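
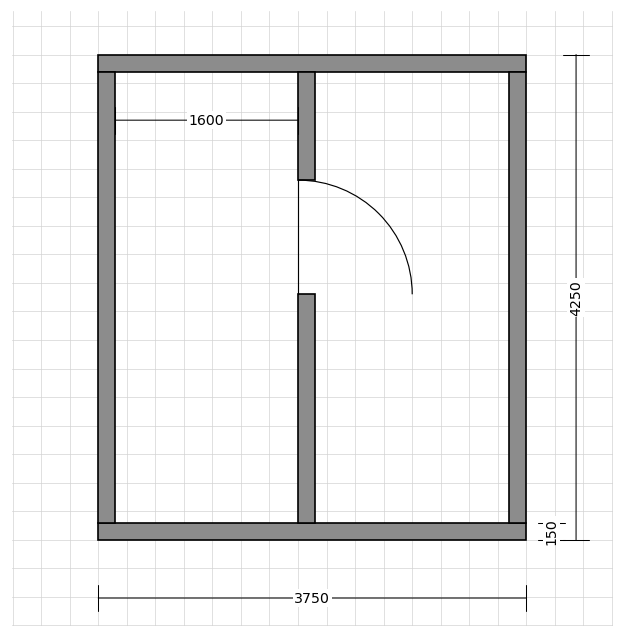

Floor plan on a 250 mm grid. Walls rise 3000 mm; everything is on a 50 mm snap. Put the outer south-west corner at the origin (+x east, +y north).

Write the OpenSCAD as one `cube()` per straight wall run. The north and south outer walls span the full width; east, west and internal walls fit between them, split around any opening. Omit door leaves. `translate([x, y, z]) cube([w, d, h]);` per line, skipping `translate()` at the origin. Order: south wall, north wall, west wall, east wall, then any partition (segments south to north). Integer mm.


cube([3750, 150, 3000]);
translate([0, 4100, 0]) cube([3750, 150, 3000]);
translate([0, 150, 0]) cube([150, 3950, 3000]);
translate([3600, 150, 0]) cube([150, 3950, 3000]);
translate([1750, 150, 0]) cube([150, 2000, 3000]);
translate([1750, 3150, 0]) cube([150, 950, 3000]);


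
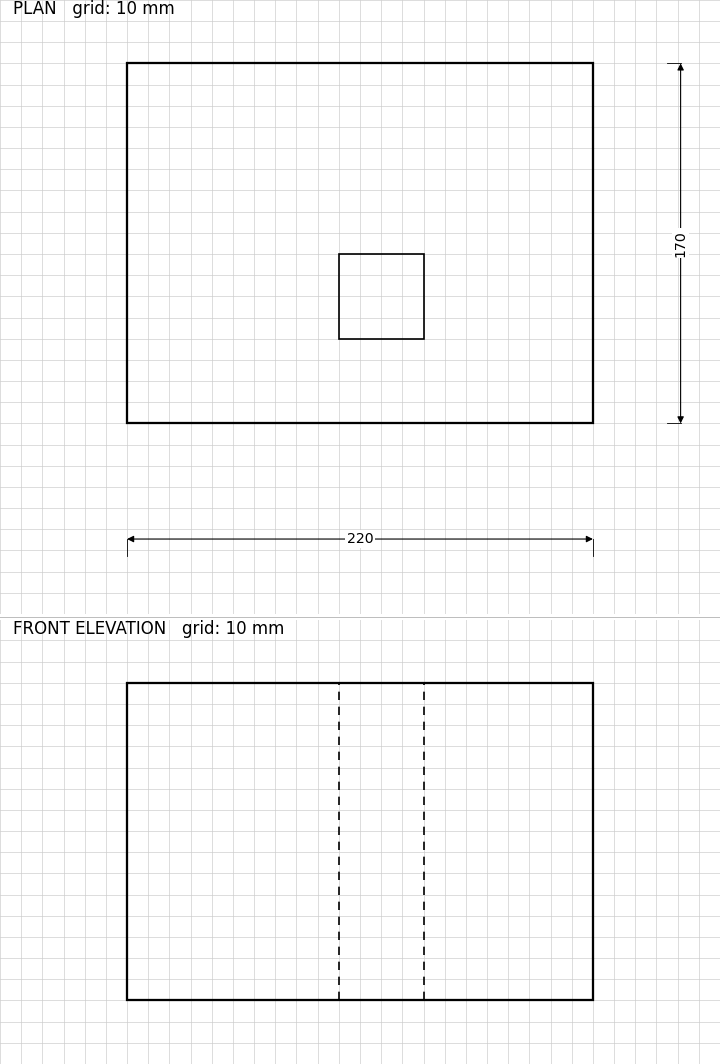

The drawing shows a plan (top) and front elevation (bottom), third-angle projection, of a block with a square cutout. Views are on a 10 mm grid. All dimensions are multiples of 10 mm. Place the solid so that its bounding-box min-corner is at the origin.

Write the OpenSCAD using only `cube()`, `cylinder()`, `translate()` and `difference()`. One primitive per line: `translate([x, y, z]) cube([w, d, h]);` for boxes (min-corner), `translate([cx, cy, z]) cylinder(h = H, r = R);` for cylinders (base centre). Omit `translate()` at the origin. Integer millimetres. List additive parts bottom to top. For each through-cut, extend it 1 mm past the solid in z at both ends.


difference() {
  cube([220, 170, 150]);
  translate([100, 40, -1]) cube([40, 40, 152]);
}


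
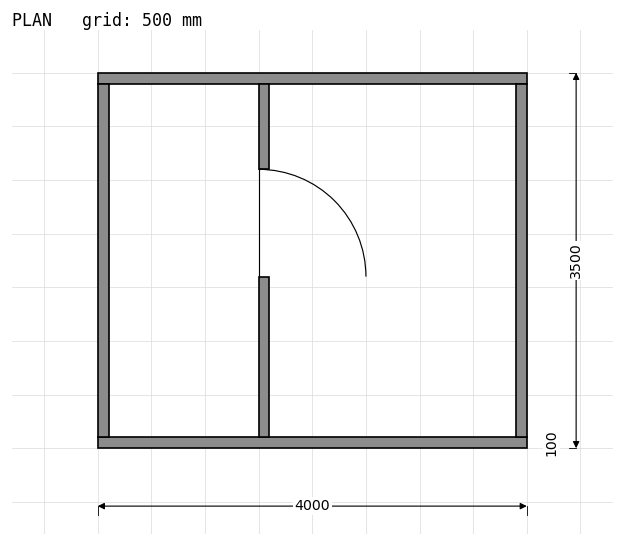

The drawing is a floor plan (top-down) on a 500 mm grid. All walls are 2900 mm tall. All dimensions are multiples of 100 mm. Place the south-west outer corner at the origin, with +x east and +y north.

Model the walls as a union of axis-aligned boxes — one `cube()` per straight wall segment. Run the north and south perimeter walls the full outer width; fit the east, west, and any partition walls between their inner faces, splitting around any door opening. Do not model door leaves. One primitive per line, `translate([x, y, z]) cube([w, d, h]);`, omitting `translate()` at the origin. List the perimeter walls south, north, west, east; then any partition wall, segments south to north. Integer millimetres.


cube([4000, 100, 2900]);
translate([0, 3400, 0]) cube([4000, 100, 2900]);
translate([0, 100, 0]) cube([100, 3300, 2900]);
translate([3900, 100, 0]) cube([100, 3300, 2900]);
translate([1500, 100, 0]) cube([100, 1500, 2900]);
translate([1500, 2600, 0]) cube([100, 800, 2900]);


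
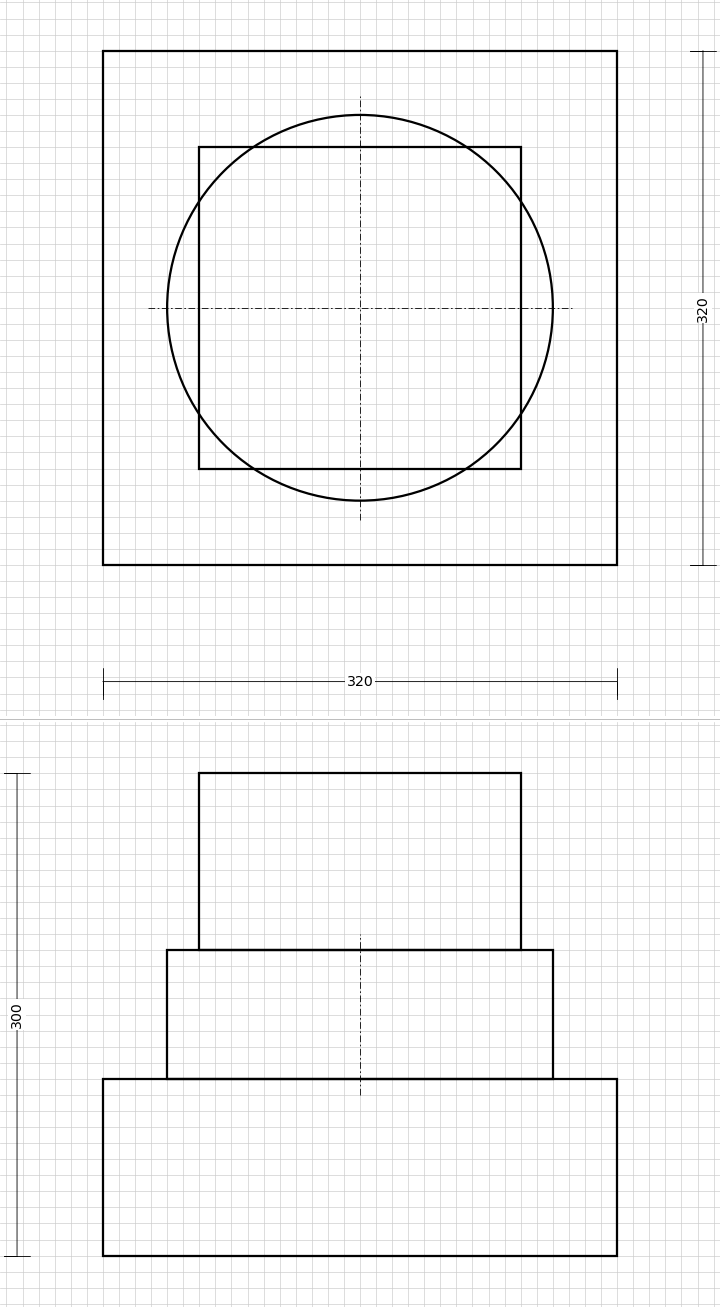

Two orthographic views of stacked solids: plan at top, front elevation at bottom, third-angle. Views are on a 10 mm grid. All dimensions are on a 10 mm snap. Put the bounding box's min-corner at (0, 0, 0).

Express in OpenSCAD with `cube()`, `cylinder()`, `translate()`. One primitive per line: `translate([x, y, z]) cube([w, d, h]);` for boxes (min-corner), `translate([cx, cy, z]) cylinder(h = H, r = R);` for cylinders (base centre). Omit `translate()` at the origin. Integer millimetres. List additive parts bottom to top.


cube([320, 320, 110]);
translate([160, 160, 110]) cylinder(h = 80, r = 120);
translate([60, 60, 190]) cube([200, 200, 110]);


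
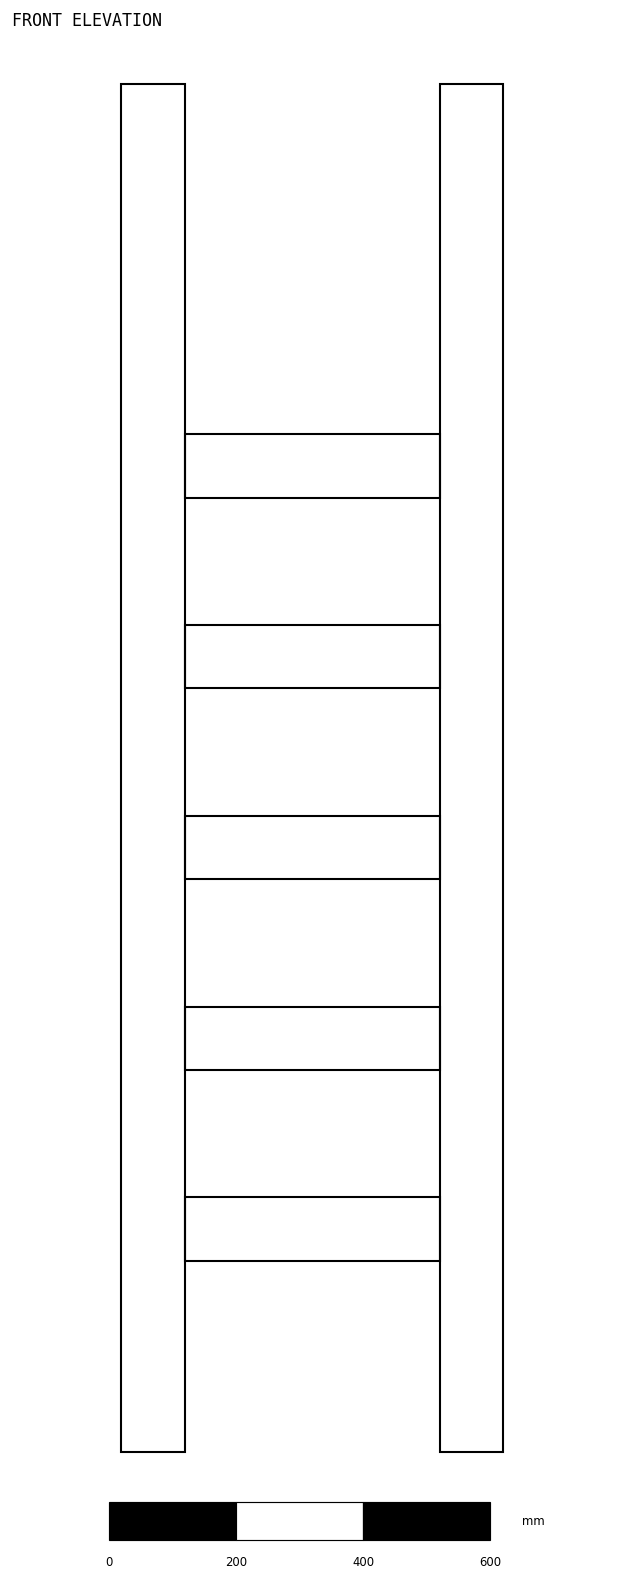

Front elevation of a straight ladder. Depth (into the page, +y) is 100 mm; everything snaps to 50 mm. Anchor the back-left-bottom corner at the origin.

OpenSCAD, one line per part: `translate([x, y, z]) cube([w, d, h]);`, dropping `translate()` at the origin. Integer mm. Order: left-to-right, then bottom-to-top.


cube([100, 100, 2150]);
translate([100, 0, 300]) cube([400, 100, 100]);
translate([100, 0, 600]) cube([400, 100, 100]);
translate([100, 0, 900]) cube([400, 100, 100]);
translate([100, 0, 1200]) cube([400, 100, 100]);
translate([100, 0, 1500]) cube([400, 100, 100]);
translate([500, 0, 0]) cube([100, 100, 2150]);


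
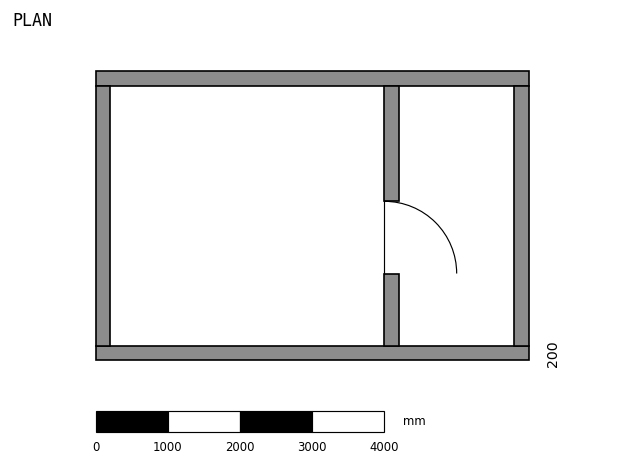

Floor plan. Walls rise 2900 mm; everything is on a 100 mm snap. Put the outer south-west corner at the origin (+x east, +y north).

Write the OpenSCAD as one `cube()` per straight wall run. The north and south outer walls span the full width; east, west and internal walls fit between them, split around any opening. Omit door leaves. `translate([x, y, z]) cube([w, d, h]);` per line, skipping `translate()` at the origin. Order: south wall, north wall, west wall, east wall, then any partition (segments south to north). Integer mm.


cube([6000, 200, 2900]);
translate([0, 3800, 0]) cube([6000, 200, 2900]);
translate([0, 200, 0]) cube([200, 3600, 2900]);
translate([5800, 200, 0]) cube([200, 3600, 2900]);
translate([4000, 200, 0]) cube([200, 1000, 2900]);
translate([4000, 2200, 0]) cube([200, 1600, 2900]);


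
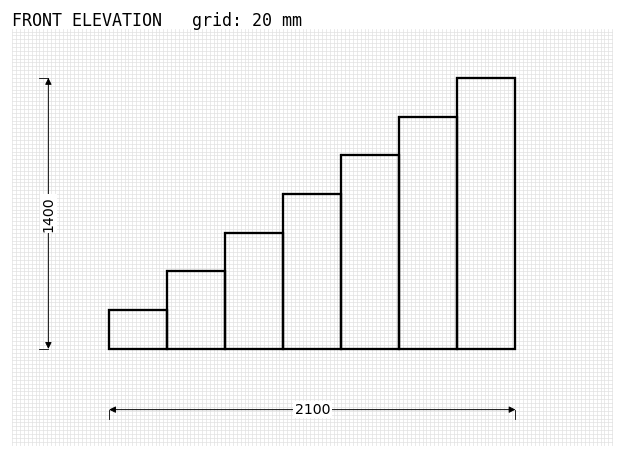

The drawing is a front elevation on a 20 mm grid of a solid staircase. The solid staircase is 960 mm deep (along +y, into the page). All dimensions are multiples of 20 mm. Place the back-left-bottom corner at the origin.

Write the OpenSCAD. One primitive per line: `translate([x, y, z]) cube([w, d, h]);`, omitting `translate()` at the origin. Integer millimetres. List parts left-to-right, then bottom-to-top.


cube([300, 960, 200]);
translate([300, 0, 0]) cube([300, 960, 400]);
translate([600, 0, 0]) cube([300, 960, 600]);
translate([900, 0, 0]) cube([300, 960, 800]);
translate([1200, 0, 0]) cube([300, 960, 1000]);
translate([1500, 0, 0]) cube([300, 960, 1200]);
translate([1800, 0, 0]) cube([300, 960, 1400]);


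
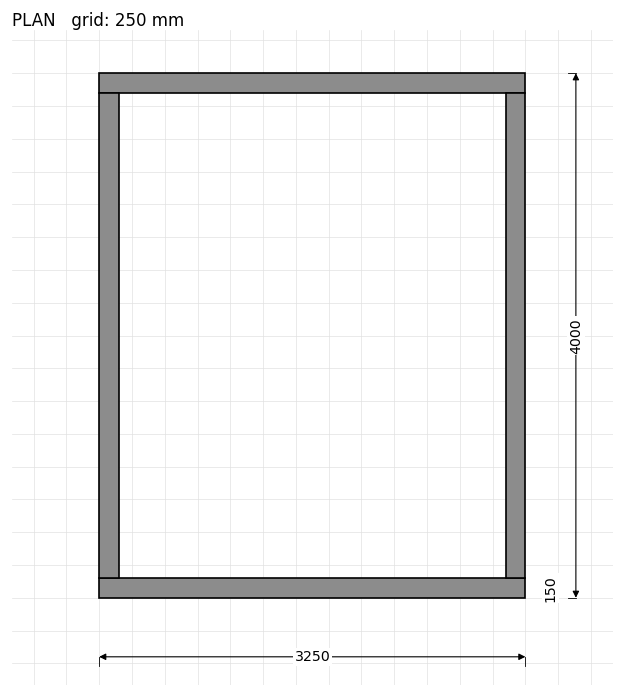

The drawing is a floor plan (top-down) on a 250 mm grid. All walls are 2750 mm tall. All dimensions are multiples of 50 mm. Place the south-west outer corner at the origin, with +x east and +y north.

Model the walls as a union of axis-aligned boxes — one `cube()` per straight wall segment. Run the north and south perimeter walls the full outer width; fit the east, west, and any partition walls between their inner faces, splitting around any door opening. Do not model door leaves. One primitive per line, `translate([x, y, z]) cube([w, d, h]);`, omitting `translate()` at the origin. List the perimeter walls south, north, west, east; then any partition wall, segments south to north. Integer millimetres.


cube([3250, 150, 2750]);
translate([0, 3850, 0]) cube([3250, 150, 2750]);
translate([0, 150, 0]) cube([150, 3700, 2750]);
translate([3100, 150, 0]) cube([150, 3700, 2750]);


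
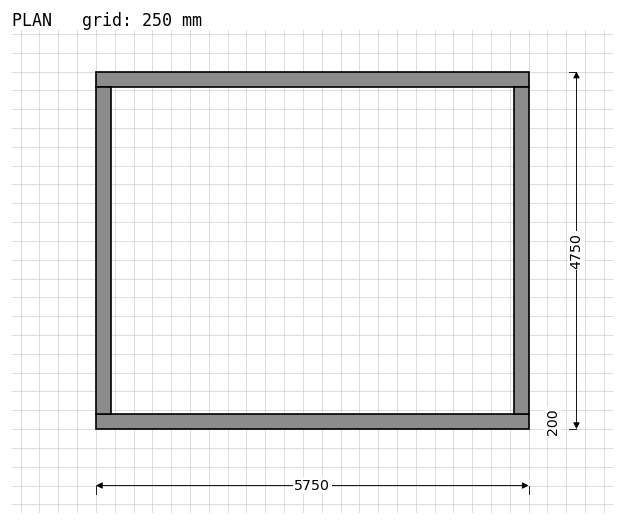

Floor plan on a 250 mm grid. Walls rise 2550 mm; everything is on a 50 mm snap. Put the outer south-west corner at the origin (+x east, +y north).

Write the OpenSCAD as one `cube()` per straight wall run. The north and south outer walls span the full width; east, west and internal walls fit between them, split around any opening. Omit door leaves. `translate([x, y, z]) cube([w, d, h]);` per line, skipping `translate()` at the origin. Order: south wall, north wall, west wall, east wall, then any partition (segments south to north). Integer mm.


cube([5750, 200, 2550]);
translate([0, 4550, 0]) cube([5750, 200, 2550]);
translate([0, 200, 0]) cube([200, 4350, 2550]);
translate([5550, 200, 0]) cube([200, 4350, 2550]);


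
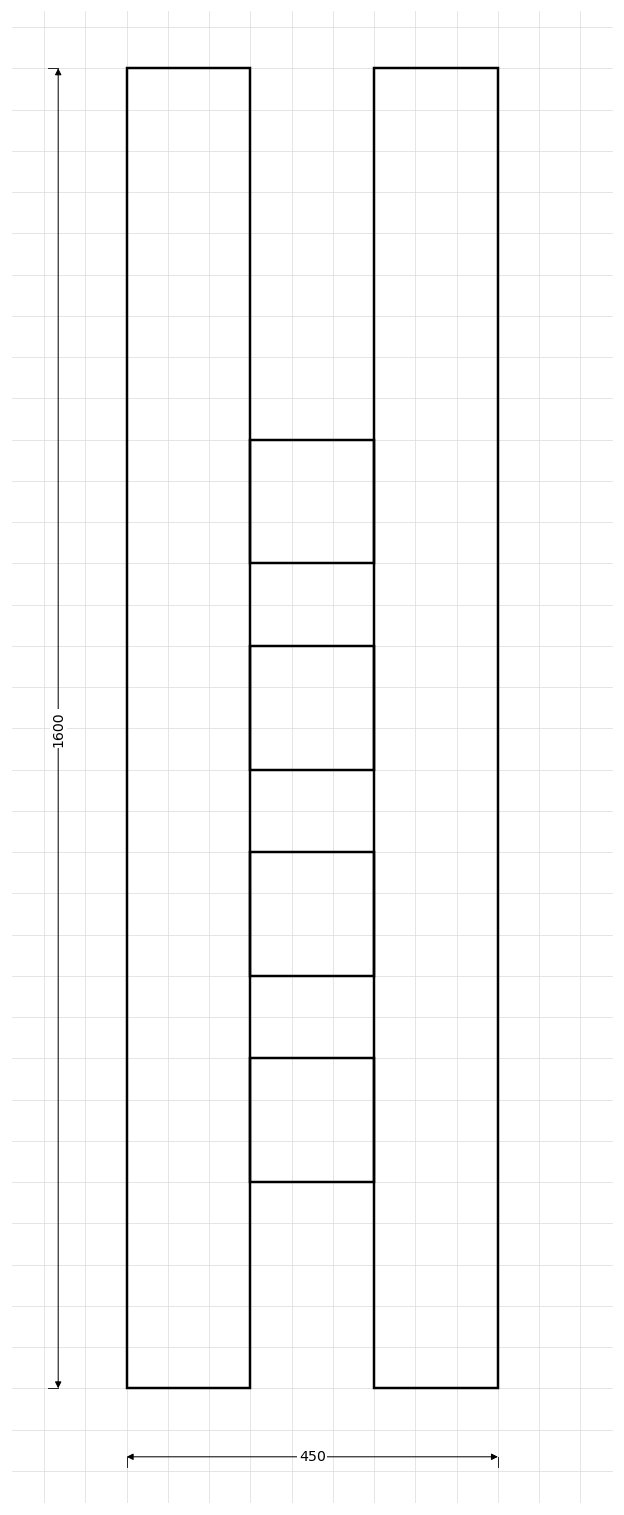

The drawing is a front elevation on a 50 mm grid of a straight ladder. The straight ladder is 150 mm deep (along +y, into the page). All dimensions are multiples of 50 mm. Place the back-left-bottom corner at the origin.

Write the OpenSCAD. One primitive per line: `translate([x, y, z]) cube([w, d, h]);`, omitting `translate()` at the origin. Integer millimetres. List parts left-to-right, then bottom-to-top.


cube([150, 150, 1600]);
translate([150, 0, 250]) cube([150, 150, 150]);
translate([150, 0, 500]) cube([150, 150, 150]);
translate([150, 0, 750]) cube([150, 150, 150]);
translate([150, 0, 1000]) cube([150, 150, 150]);
translate([300, 0, 0]) cube([150, 150, 1600]);


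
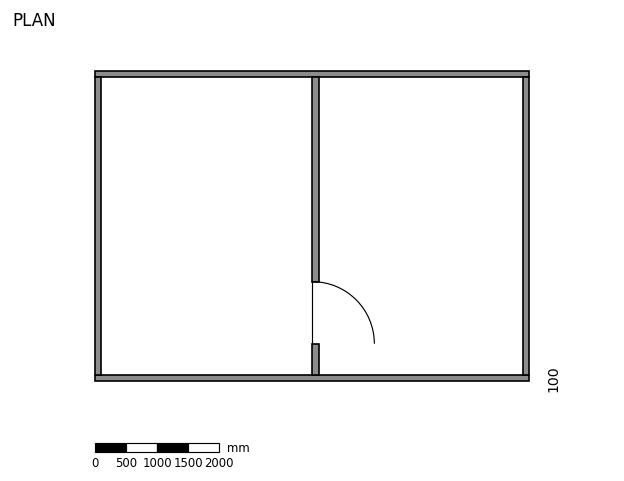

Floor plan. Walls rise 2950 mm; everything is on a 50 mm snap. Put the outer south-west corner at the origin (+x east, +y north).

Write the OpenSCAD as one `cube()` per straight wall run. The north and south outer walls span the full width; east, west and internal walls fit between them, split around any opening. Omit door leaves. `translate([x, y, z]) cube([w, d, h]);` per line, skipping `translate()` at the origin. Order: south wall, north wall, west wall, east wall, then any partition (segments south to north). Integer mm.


cube([7000, 100, 2950]);
translate([0, 4900, 0]) cube([7000, 100, 2950]);
translate([0, 100, 0]) cube([100, 4800, 2950]);
translate([6900, 100, 0]) cube([100, 4800, 2950]);
translate([3500, 100, 0]) cube([100, 500, 2950]);
translate([3500, 1600, 0]) cube([100, 3300, 2950]);


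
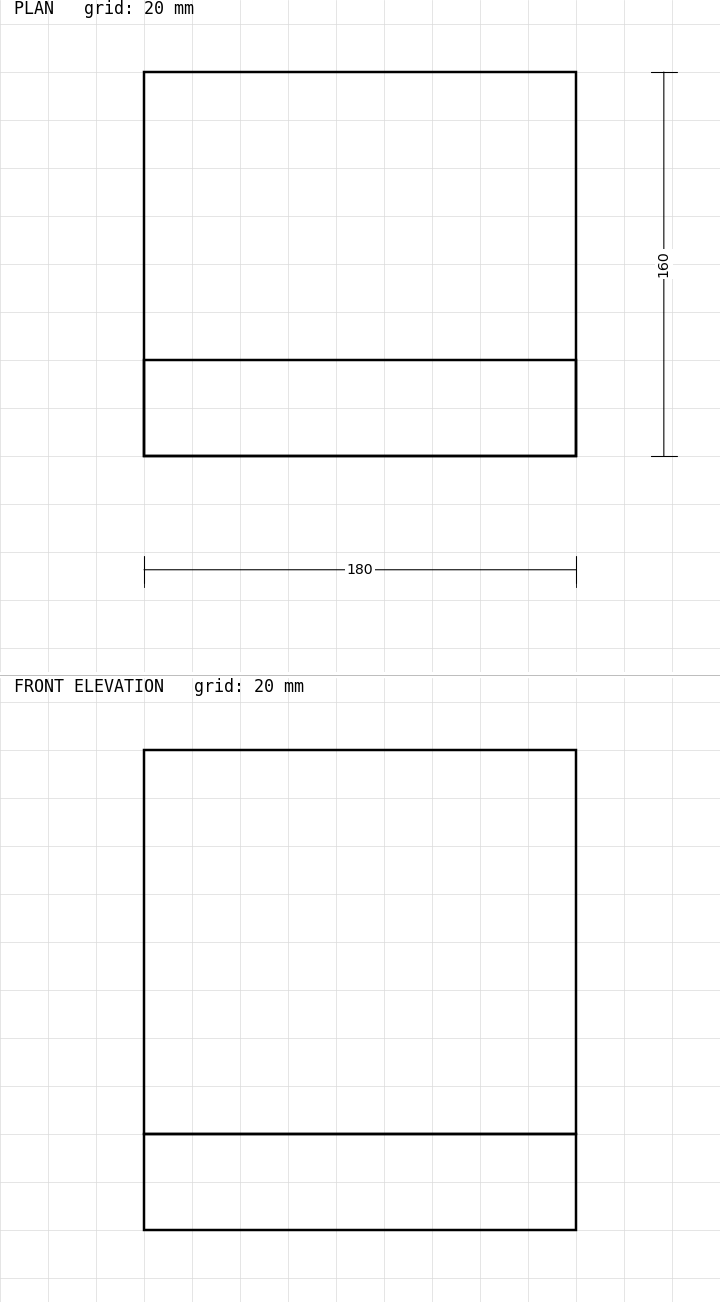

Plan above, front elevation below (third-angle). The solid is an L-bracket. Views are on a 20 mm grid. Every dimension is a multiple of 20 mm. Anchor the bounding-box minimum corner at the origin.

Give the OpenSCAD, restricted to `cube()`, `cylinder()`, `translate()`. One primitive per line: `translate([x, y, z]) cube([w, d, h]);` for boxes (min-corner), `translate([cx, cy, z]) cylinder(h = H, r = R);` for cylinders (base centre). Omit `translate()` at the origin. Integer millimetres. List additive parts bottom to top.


cube([180, 160, 40]);
translate([0, 0, 40]) cube([180, 40, 160]);


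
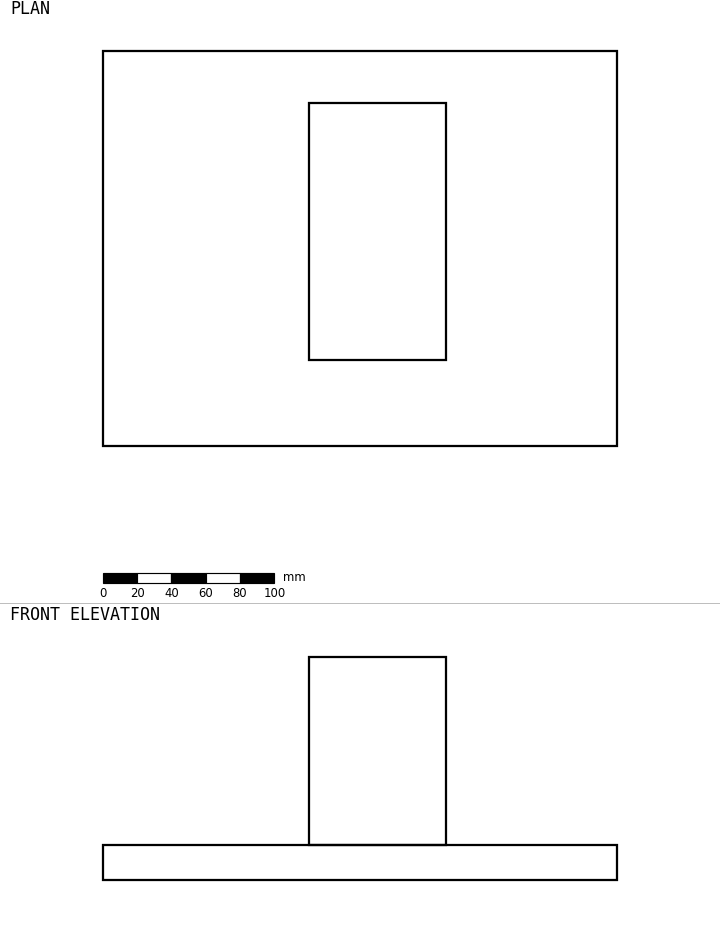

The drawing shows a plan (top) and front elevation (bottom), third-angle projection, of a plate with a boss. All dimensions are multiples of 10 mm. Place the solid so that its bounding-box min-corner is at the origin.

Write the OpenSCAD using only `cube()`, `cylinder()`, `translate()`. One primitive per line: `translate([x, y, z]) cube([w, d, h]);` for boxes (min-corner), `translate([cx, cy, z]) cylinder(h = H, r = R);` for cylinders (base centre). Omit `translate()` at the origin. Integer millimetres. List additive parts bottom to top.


cube([300, 230, 20]);
translate([120, 50, 20]) cube([80, 150, 110]);


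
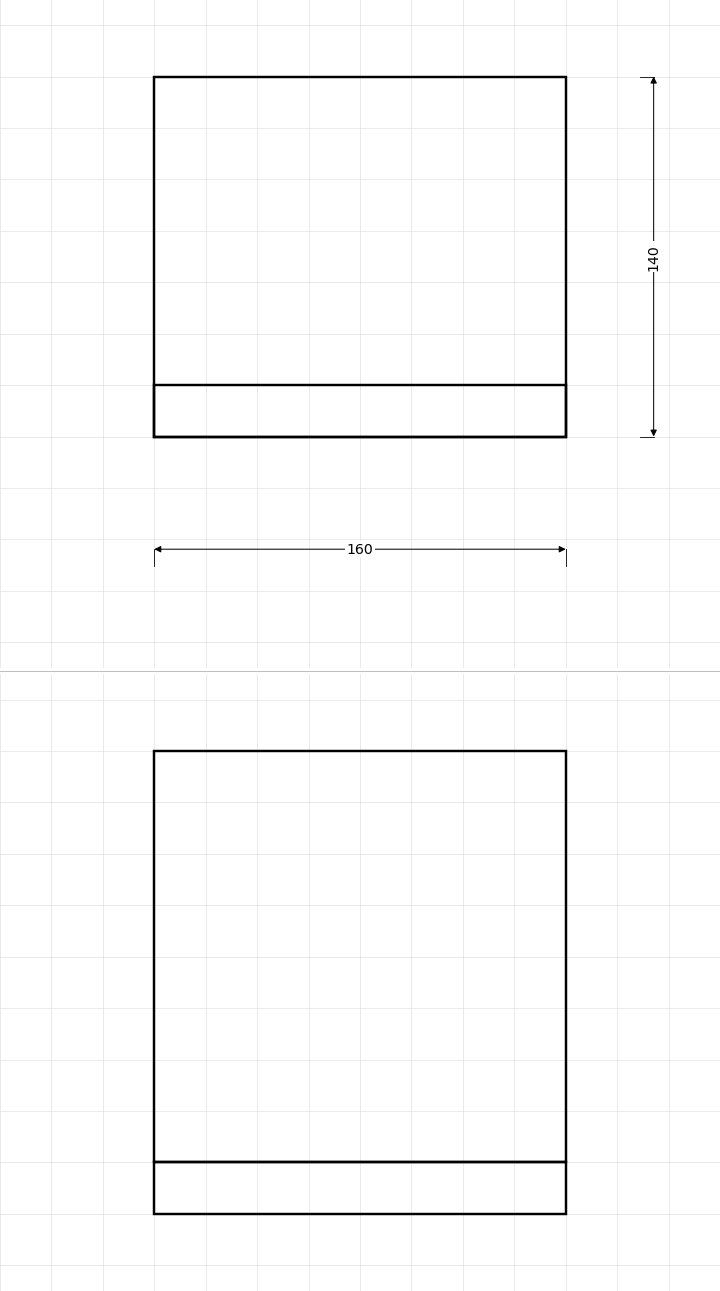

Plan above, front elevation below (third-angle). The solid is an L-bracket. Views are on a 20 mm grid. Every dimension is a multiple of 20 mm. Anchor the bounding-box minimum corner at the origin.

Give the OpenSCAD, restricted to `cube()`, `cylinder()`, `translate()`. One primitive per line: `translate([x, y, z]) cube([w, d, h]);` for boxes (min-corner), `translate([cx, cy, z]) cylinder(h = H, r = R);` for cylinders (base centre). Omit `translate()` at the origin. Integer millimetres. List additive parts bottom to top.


cube([160, 140, 20]);
translate([0, 0, 20]) cube([160, 20, 160]);


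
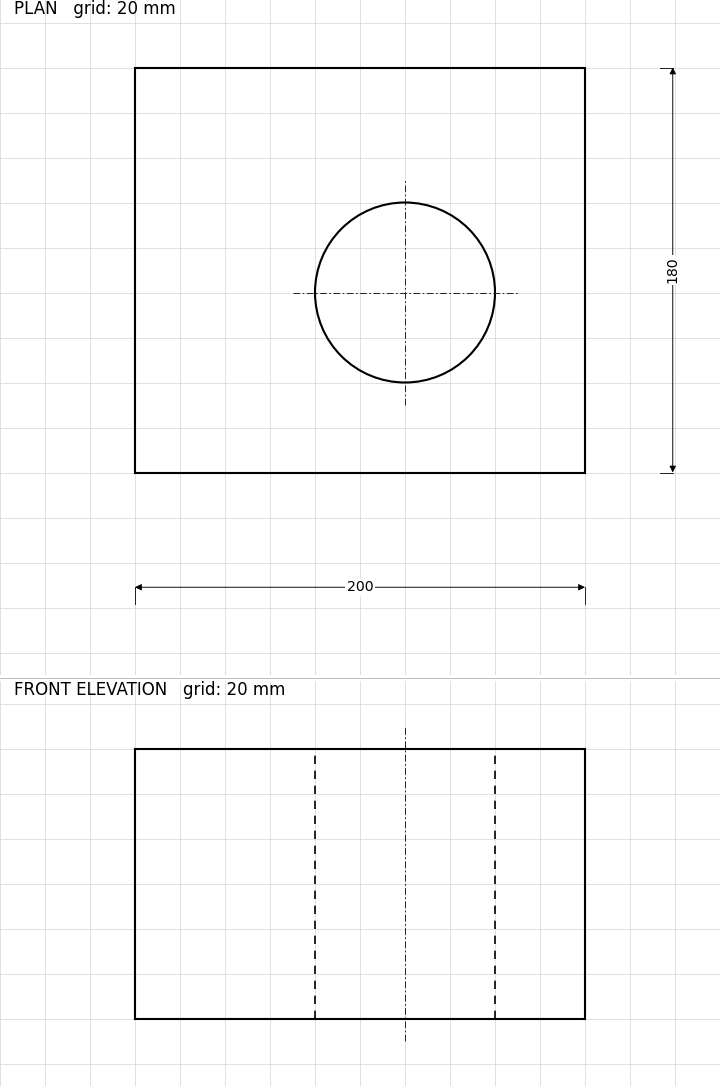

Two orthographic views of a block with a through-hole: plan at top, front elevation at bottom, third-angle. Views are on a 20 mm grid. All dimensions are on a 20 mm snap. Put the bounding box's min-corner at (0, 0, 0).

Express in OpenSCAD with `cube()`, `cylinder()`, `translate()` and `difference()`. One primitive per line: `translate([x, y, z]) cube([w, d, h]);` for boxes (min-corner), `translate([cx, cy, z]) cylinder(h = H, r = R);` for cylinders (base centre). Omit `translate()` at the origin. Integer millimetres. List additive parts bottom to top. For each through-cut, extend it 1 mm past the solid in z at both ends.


difference() {
  cube([200, 180, 120]);
  translate([120, 80, -1]) cylinder(h = 122, r = 40);
}


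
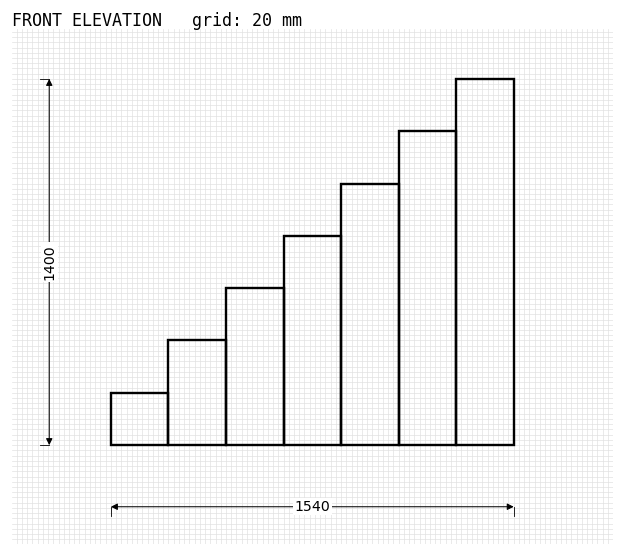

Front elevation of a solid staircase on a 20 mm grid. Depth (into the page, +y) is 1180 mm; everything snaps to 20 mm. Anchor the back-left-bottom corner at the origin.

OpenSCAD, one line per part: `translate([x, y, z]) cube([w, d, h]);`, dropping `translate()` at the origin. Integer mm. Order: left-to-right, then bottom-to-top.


cube([220, 1180, 200]);
translate([220, 0, 0]) cube([220, 1180, 400]);
translate([440, 0, 0]) cube([220, 1180, 600]);
translate([660, 0, 0]) cube([220, 1180, 800]);
translate([880, 0, 0]) cube([220, 1180, 1000]);
translate([1100, 0, 0]) cube([220, 1180, 1200]);
translate([1320, 0, 0]) cube([220, 1180, 1400]);


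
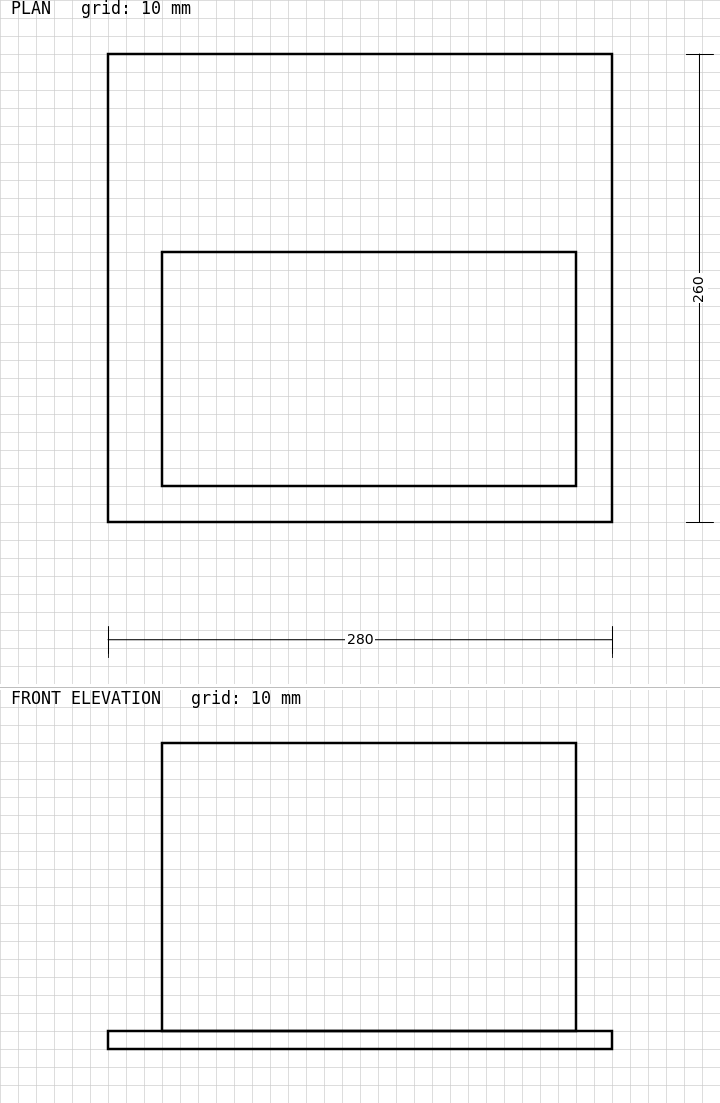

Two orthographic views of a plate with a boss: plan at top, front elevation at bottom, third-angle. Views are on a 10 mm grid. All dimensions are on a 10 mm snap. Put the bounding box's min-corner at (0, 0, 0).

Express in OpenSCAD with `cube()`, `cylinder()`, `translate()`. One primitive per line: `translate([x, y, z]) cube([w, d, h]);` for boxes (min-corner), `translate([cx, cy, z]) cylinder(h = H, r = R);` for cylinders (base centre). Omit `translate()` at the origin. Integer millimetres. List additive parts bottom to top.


cube([280, 260, 10]);
translate([30, 20, 10]) cube([230, 130, 160]);


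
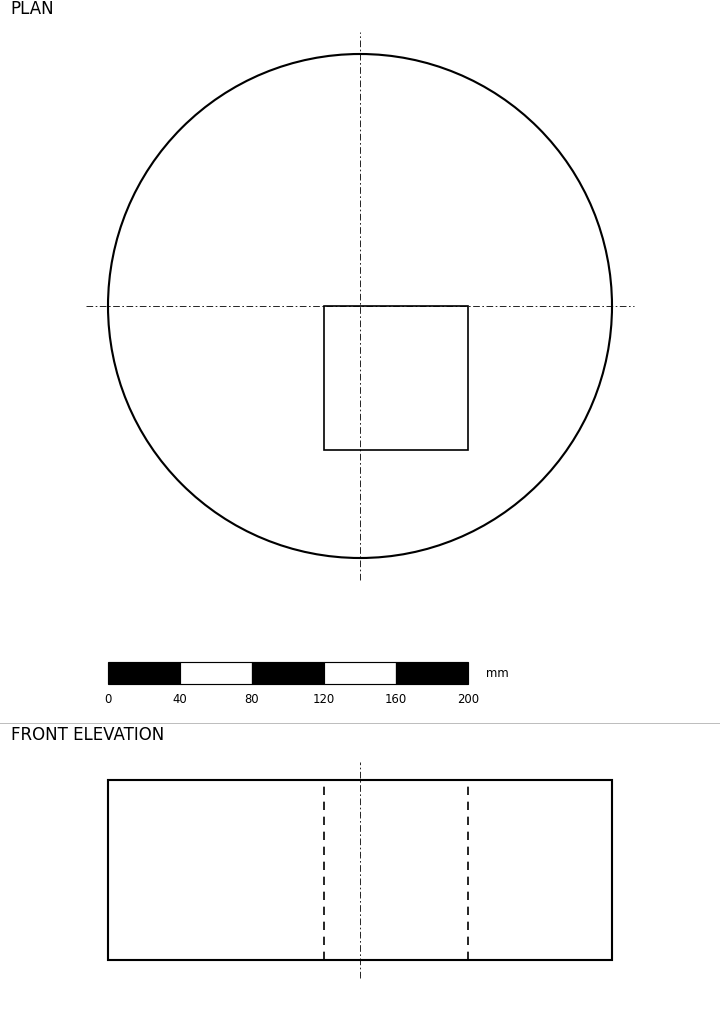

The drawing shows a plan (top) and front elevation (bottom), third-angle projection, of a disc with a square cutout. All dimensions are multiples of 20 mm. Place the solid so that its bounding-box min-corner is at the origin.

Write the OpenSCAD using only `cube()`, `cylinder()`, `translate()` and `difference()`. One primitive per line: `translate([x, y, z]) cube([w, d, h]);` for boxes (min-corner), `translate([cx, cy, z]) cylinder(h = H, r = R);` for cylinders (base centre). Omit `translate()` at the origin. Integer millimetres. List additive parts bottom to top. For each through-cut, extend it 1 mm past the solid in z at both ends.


difference() {
  translate([140, 140, 0]) cylinder(h = 100, r = 140);
  translate([120, 60, -1]) cube([80, 80, 102]);
}


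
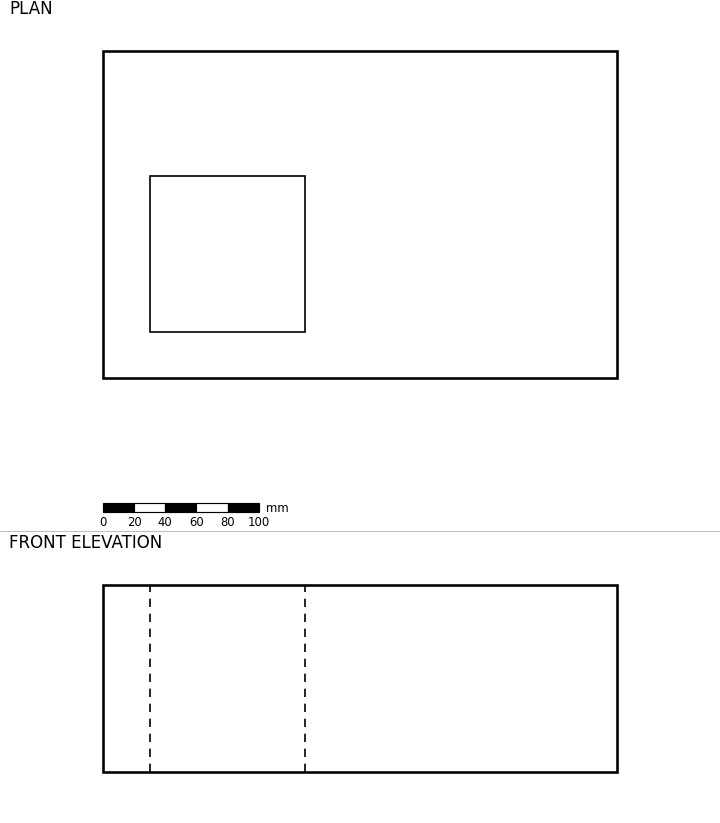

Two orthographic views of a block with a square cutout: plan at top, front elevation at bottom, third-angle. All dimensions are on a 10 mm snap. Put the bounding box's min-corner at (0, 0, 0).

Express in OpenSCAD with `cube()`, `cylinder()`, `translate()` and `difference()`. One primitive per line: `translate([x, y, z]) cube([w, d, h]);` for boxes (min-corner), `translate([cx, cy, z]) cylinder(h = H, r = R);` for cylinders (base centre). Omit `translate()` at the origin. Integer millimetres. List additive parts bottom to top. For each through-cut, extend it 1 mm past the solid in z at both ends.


difference() {
  cube([330, 210, 120]);
  translate([30, 30, -1]) cube([100, 100, 122]);
}


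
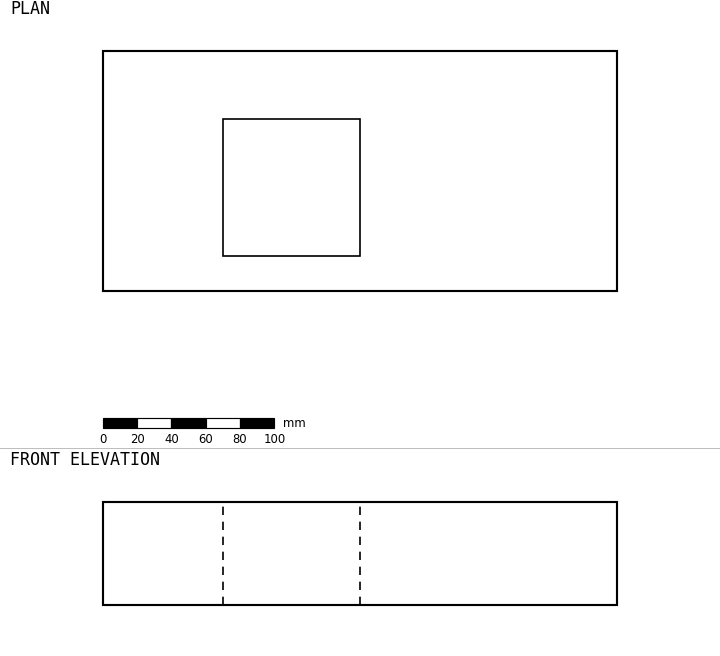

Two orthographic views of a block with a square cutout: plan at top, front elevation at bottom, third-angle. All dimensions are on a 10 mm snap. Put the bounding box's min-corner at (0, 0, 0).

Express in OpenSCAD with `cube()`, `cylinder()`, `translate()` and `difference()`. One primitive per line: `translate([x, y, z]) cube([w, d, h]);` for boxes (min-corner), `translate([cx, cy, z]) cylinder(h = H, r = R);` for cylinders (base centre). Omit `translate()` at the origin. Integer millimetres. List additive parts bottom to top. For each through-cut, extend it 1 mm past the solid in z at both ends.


difference() {
  cube([300, 140, 60]);
  translate([70, 20, -1]) cube([80, 80, 62]);
}


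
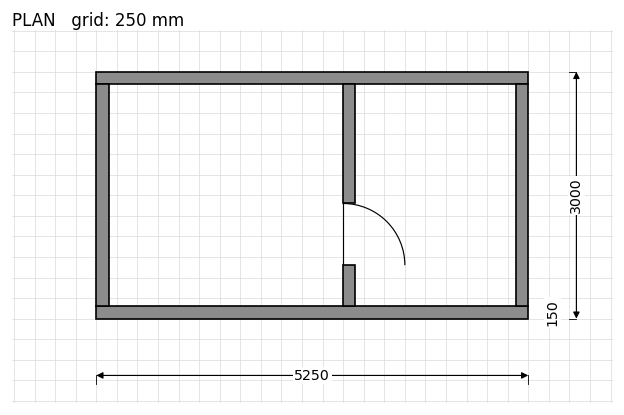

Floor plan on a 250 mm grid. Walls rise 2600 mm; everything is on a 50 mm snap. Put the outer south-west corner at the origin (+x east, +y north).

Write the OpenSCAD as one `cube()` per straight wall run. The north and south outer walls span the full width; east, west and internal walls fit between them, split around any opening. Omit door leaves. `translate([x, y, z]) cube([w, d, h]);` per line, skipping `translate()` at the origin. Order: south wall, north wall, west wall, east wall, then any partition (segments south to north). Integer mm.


cube([5250, 150, 2600]);
translate([0, 2850, 0]) cube([5250, 150, 2600]);
translate([0, 150, 0]) cube([150, 2700, 2600]);
translate([5100, 150, 0]) cube([150, 2700, 2600]);
translate([3000, 150, 0]) cube([150, 500, 2600]);
translate([3000, 1400, 0]) cube([150, 1450, 2600]);


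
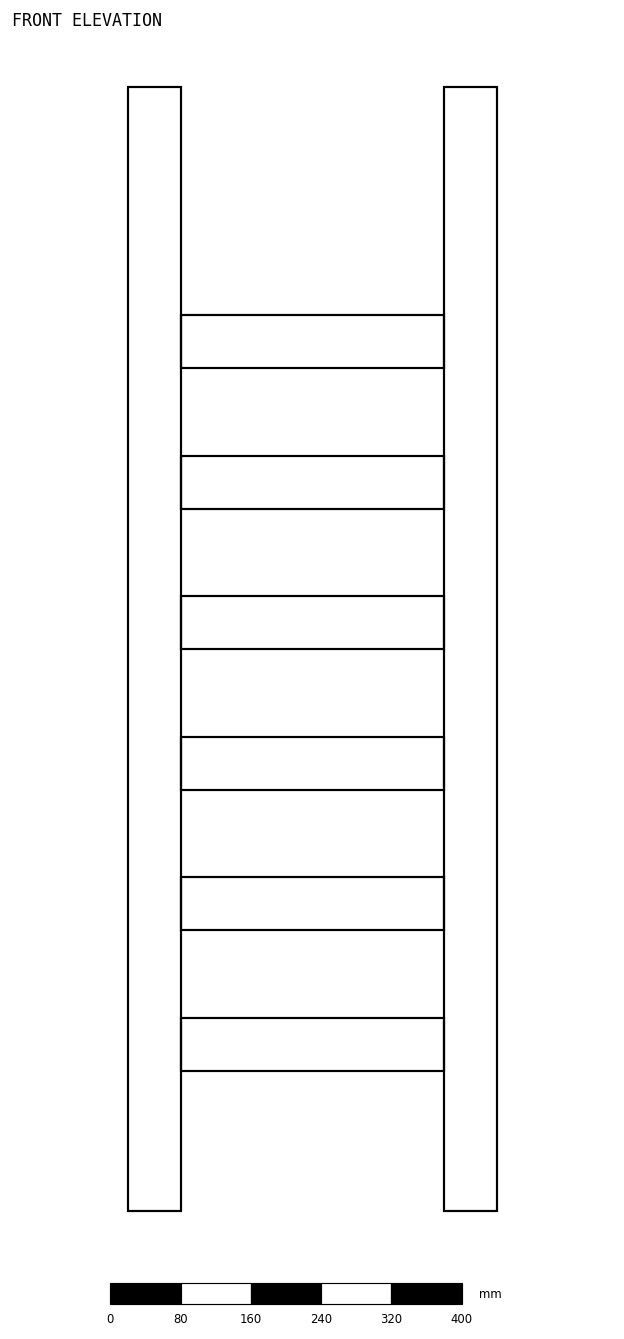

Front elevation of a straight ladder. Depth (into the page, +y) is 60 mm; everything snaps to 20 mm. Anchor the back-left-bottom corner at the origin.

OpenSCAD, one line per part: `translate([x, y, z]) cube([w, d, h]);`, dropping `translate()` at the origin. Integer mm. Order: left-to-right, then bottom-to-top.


cube([60, 60, 1280]);
translate([60, 0, 160]) cube([300, 60, 60]);
translate([60, 0, 320]) cube([300, 60, 60]);
translate([60, 0, 480]) cube([300, 60, 60]);
translate([60, 0, 640]) cube([300, 60, 60]);
translate([60, 0, 800]) cube([300, 60, 60]);
translate([60, 0, 960]) cube([300, 60, 60]);
translate([360, 0, 0]) cube([60, 60, 1280]);


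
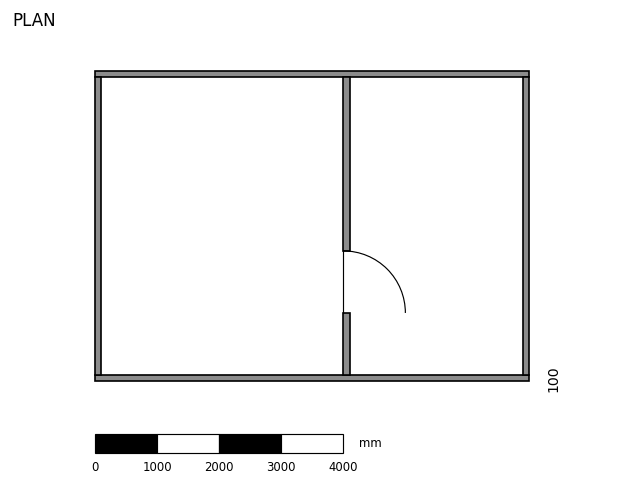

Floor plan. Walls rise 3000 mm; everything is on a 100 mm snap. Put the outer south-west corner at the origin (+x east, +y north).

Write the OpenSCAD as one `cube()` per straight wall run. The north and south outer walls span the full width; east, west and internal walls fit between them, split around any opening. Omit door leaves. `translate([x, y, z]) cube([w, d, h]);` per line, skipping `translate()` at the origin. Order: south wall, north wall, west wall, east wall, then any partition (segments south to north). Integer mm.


cube([7000, 100, 3000]);
translate([0, 4900, 0]) cube([7000, 100, 3000]);
translate([0, 100, 0]) cube([100, 4800, 3000]);
translate([6900, 100, 0]) cube([100, 4800, 3000]);
translate([4000, 100, 0]) cube([100, 1000, 3000]);
translate([4000, 2100, 0]) cube([100, 2800, 3000]);


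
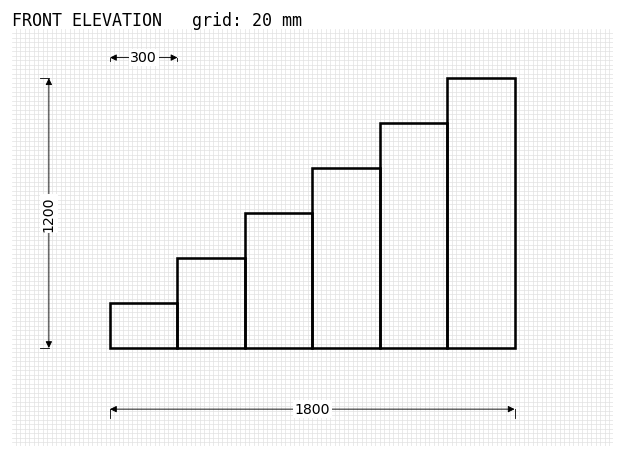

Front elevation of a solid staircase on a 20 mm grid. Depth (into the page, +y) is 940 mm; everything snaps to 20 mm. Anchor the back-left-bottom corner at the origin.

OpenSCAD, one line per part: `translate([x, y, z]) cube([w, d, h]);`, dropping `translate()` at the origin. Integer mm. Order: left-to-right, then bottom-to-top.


cube([300, 940, 200]);
translate([300, 0, 0]) cube([300, 940, 400]);
translate([600, 0, 0]) cube([300, 940, 600]);
translate([900, 0, 0]) cube([300, 940, 800]);
translate([1200, 0, 0]) cube([300, 940, 1000]);
translate([1500, 0, 0]) cube([300, 940, 1200]);


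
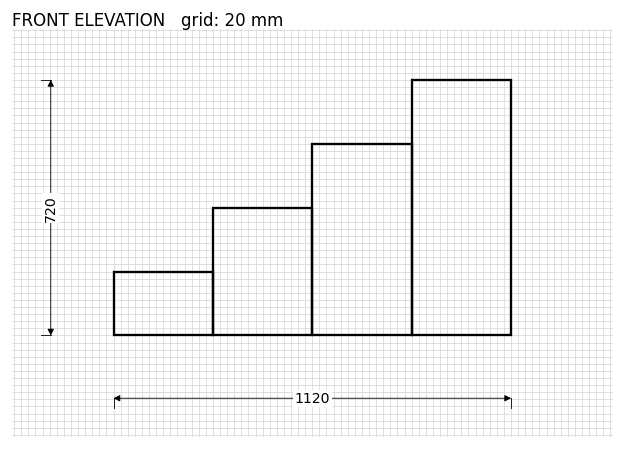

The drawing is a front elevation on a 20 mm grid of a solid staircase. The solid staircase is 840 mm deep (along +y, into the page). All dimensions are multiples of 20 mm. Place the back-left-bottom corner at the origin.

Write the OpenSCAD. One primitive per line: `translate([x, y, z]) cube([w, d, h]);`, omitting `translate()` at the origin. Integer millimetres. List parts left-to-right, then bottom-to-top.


cube([280, 840, 180]);
translate([280, 0, 0]) cube([280, 840, 360]);
translate([560, 0, 0]) cube([280, 840, 540]);
translate([840, 0, 0]) cube([280, 840, 720]);


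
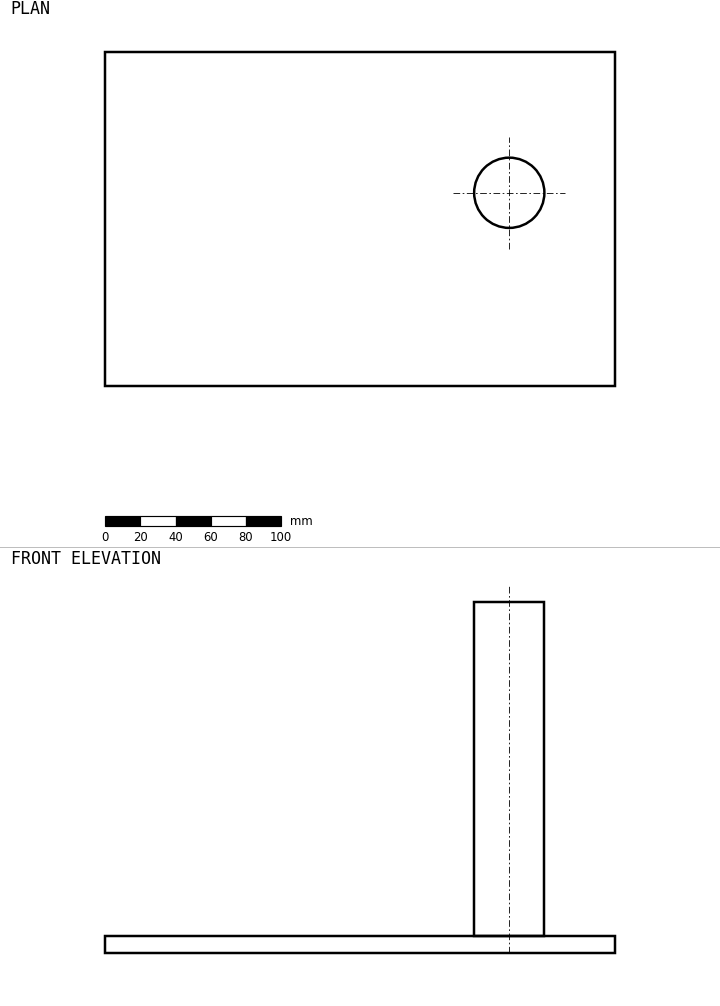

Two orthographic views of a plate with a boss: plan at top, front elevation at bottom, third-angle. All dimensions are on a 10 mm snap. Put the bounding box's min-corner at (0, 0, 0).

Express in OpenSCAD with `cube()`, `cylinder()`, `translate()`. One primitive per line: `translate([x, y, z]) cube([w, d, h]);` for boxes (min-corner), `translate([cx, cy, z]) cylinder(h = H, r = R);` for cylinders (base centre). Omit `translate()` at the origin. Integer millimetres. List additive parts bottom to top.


cube([290, 190, 10]);
translate([230, 110, 10]) cylinder(h = 190, r = 20);


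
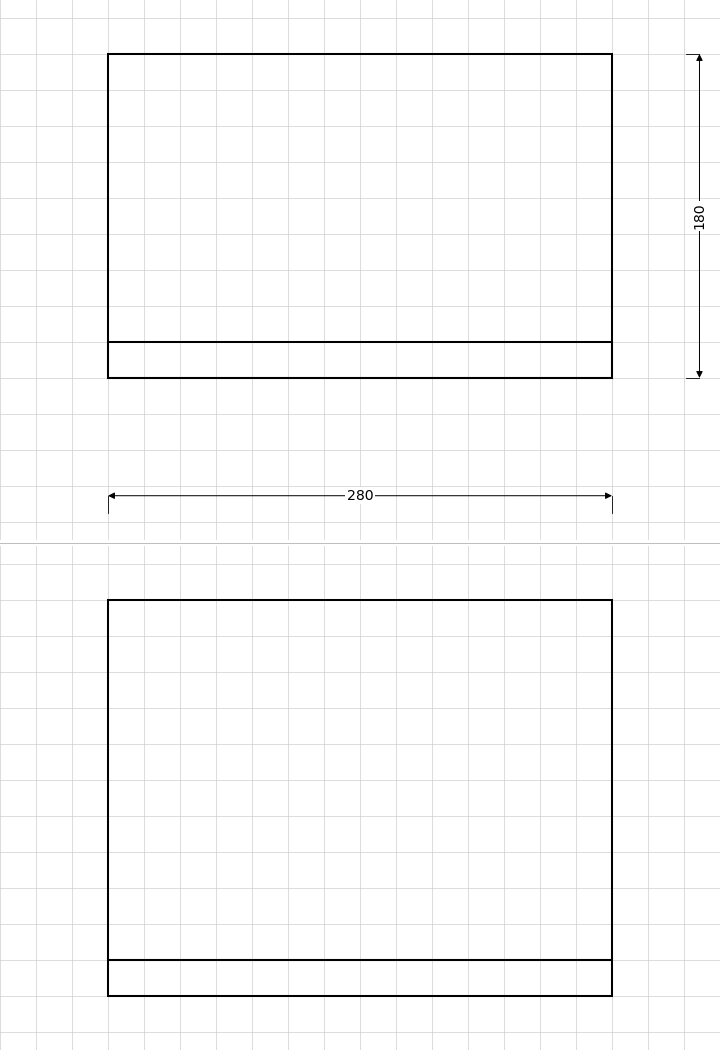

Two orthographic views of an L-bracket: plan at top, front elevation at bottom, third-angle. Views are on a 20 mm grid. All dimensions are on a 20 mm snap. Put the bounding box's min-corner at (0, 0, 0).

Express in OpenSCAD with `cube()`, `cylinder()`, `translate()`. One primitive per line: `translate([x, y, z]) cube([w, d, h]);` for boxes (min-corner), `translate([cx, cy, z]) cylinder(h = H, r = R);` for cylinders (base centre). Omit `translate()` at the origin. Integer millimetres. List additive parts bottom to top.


cube([280, 180, 20]);
translate([0, 0, 20]) cube([280, 20, 200]);


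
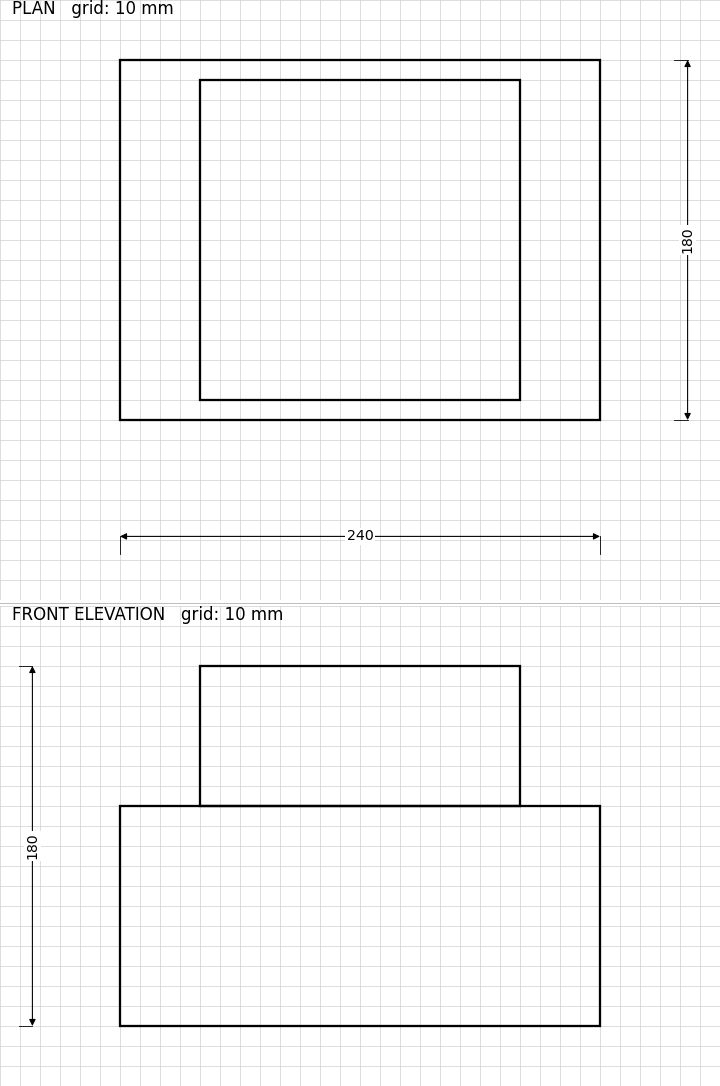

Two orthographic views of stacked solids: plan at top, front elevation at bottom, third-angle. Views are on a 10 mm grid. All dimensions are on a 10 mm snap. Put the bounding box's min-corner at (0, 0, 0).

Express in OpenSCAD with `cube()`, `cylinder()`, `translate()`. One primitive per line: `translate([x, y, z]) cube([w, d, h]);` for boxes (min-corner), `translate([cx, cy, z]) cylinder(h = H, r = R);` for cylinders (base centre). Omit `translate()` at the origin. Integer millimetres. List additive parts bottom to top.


cube([240, 180, 110]);
translate([40, 10, 110]) cube([160, 160, 70]);


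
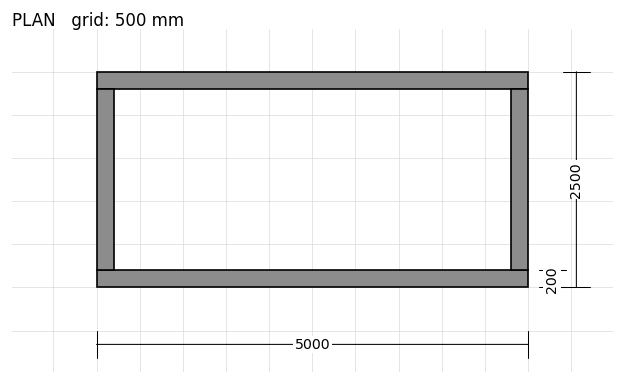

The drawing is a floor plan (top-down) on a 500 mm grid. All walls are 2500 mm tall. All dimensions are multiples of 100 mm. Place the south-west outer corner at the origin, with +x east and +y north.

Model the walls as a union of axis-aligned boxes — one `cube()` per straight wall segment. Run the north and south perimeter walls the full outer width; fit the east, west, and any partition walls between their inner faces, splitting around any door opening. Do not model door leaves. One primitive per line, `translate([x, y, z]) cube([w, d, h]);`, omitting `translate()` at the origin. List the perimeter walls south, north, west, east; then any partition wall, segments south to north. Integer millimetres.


cube([5000, 200, 2500]);
translate([0, 2300, 0]) cube([5000, 200, 2500]);
translate([0, 200, 0]) cube([200, 2100, 2500]);
translate([4800, 200, 0]) cube([200, 2100, 2500]);


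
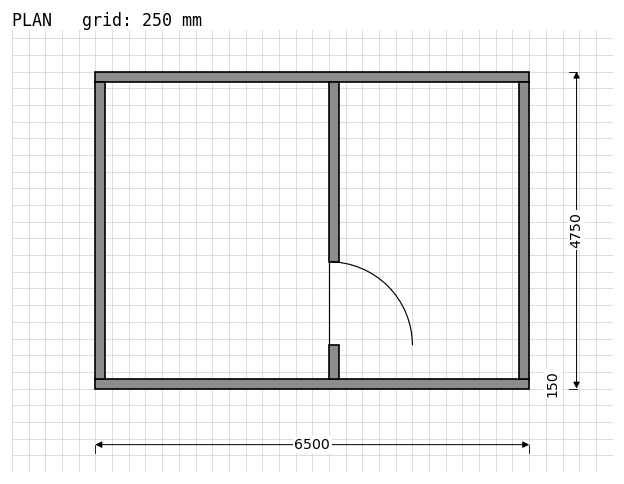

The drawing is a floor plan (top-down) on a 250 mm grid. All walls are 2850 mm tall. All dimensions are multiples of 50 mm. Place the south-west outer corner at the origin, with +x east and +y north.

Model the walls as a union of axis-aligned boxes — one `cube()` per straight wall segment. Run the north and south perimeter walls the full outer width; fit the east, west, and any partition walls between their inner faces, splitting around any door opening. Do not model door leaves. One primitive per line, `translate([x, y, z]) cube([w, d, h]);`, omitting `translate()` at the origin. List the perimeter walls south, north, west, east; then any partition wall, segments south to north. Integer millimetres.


cube([6500, 150, 2850]);
translate([0, 4600, 0]) cube([6500, 150, 2850]);
translate([0, 150, 0]) cube([150, 4450, 2850]);
translate([6350, 150, 0]) cube([150, 4450, 2850]);
translate([3500, 150, 0]) cube([150, 500, 2850]);
translate([3500, 1900, 0]) cube([150, 2700, 2850]);


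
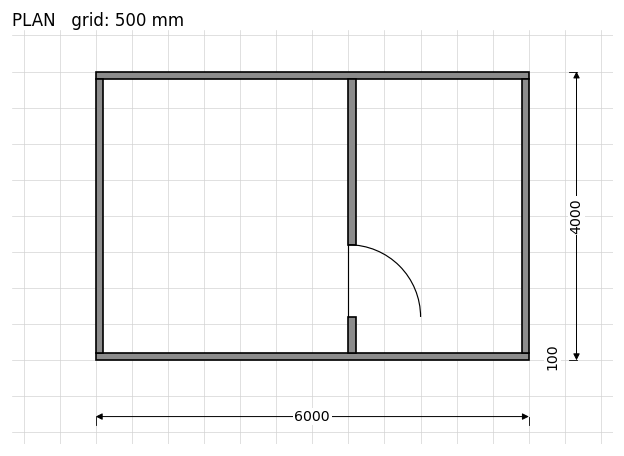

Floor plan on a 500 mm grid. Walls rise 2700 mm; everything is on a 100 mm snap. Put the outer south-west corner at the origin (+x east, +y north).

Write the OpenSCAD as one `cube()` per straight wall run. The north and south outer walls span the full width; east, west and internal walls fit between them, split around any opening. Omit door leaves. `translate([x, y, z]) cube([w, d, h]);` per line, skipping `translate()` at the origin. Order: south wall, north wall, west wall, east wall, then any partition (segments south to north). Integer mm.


cube([6000, 100, 2700]);
translate([0, 3900, 0]) cube([6000, 100, 2700]);
translate([0, 100, 0]) cube([100, 3800, 2700]);
translate([5900, 100, 0]) cube([100, 3800, 2700]);
translate([3500, 100, 0]) cube([100, 500, 2700]);
translate([3500, 1600, 0]) cube([100, 2300, 2700]);


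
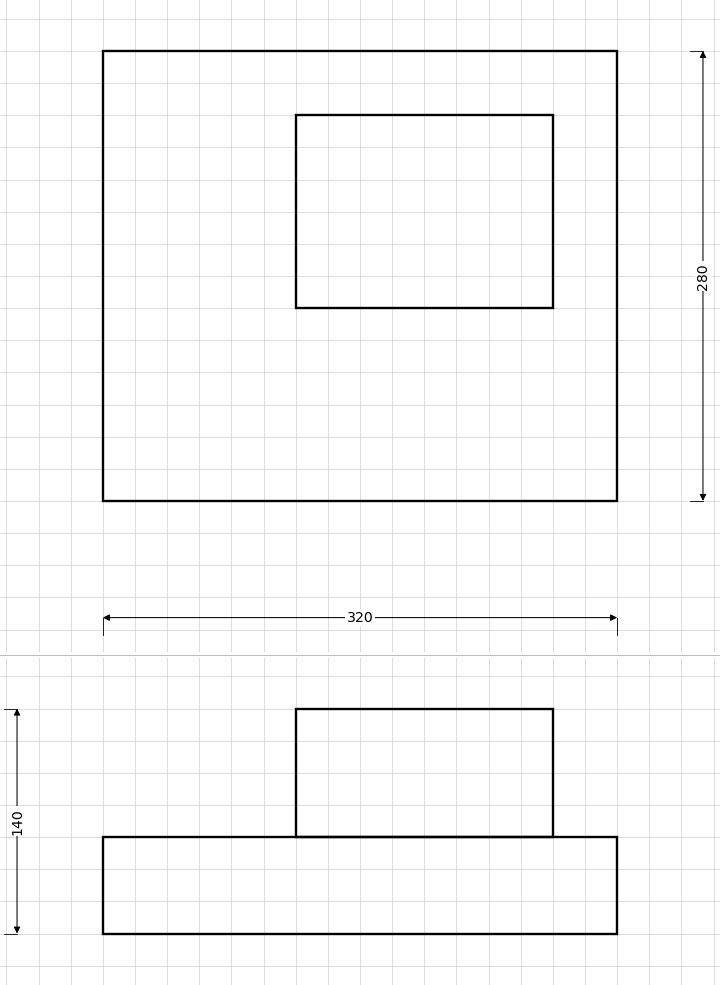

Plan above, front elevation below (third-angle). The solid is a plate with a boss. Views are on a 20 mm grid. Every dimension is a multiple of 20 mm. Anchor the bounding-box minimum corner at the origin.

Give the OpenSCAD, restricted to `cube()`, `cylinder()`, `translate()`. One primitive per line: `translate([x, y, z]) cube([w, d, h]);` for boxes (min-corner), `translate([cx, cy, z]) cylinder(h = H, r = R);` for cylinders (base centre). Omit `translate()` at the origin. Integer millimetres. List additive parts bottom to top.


cube([320, 280, 60]);
translate([120, 120, 60]) cube([160, 120, 80]);


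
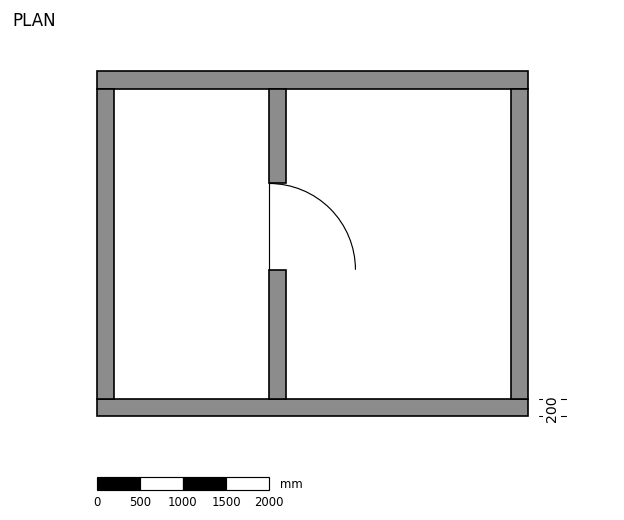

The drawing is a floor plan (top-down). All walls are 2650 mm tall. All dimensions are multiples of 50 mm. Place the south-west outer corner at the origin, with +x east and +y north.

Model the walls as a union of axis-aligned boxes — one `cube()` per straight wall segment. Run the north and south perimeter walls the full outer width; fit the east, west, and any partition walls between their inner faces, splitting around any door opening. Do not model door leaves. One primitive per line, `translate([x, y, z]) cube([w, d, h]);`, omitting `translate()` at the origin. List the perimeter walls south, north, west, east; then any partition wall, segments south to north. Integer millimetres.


cube([5000, 200, 2650]);
translate([0, 3800, 0]) cube([5000, 200, 2650]);
translate([0, 200, 0]) cube([200, 3600, 2650]);
translate([4800, 200, 0]) cube([200, 3600, 2650]);
translate([2000, 200, 0]) cube([200, 1500, 2650]);
translate([2000, 2700, 0]) cube([200, 1100, 2650]);


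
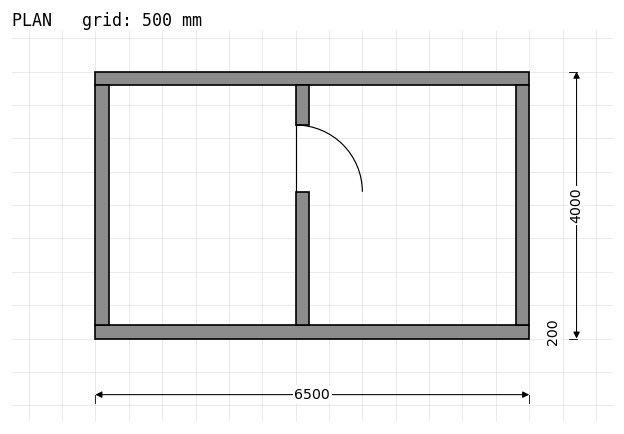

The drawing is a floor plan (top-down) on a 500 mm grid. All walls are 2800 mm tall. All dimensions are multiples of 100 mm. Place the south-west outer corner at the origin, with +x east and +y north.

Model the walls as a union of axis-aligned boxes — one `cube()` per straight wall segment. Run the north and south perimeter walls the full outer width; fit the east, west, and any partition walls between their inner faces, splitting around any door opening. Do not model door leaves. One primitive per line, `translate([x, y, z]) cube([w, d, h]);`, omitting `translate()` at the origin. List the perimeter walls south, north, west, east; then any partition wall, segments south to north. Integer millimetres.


cube([6500, 200, 2800]);
translate([0, 3800, 0]) cube([6500, 200, 2800]);
translate([0, 200, 0]) cube([200, 3600, 2800]);
translate([6300, 200, 0]) cube([200, 3600, 2800]);
translate([3000, 200, 0]) cube([200, 2000, 2800]);
translate([3000, 3200, 0]) cube([200, 600, 2800]);


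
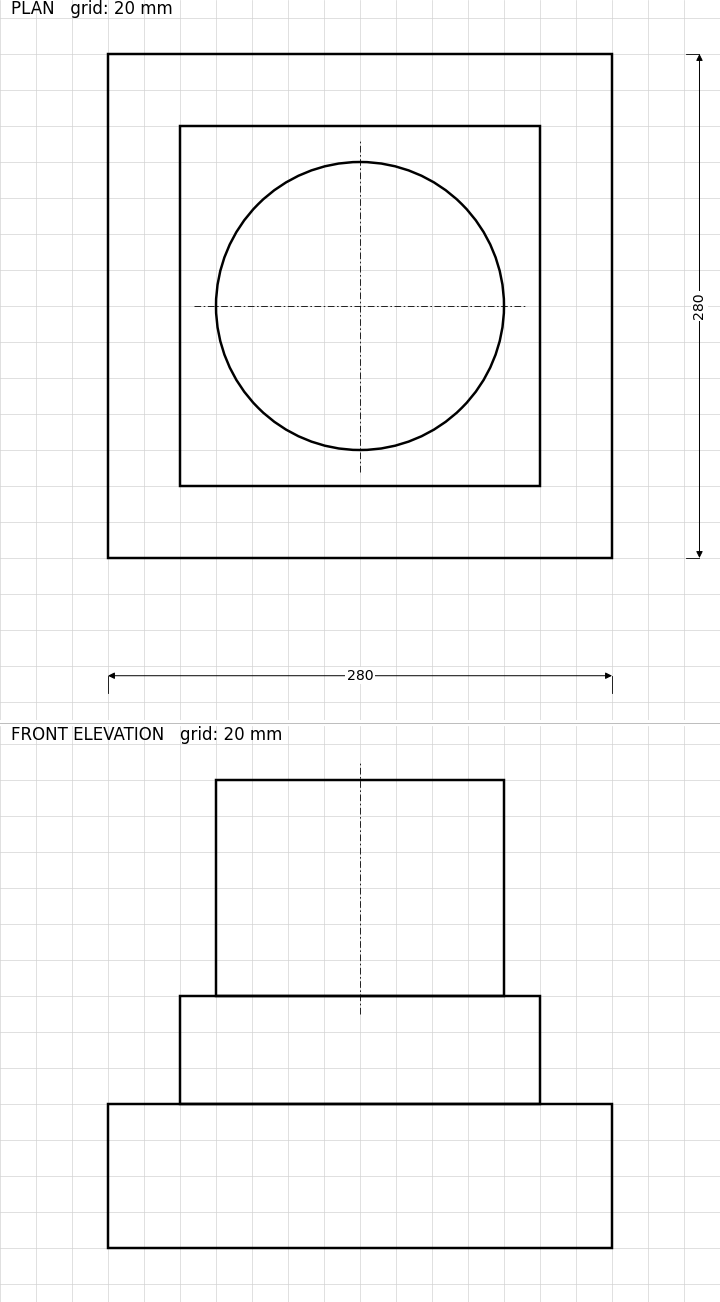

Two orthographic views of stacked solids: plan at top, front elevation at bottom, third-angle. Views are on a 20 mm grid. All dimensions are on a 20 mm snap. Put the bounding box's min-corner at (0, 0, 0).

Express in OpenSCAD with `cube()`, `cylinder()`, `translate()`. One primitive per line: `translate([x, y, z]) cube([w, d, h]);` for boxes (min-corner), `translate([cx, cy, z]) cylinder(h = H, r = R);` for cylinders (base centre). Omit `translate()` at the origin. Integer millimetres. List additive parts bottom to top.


cube([280, 280, 80]);
translate([40, 40, 80]) cube([200, 200, 60]);
translate([140, 140, 140]) cylinder(h = 120, r = 80);


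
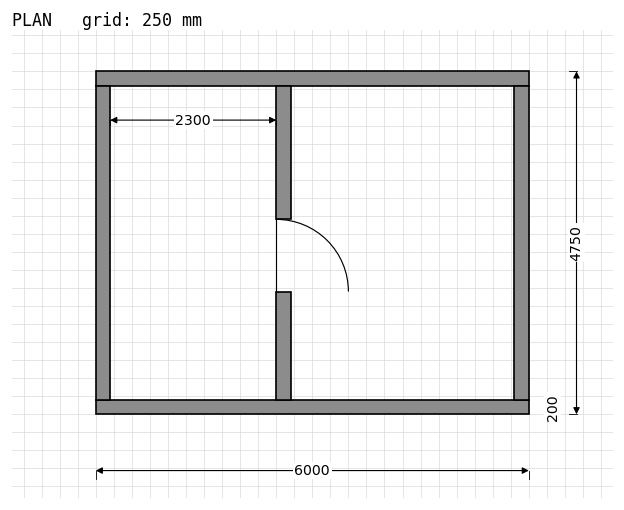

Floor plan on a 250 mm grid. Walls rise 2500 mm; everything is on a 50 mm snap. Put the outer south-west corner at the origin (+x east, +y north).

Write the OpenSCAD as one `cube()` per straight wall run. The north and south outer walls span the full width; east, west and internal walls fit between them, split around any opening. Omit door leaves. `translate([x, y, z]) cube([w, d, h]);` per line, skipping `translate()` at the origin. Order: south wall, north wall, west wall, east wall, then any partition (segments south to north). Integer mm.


cube([6000, 200, 2500]);
translate([0, 4550, 0]) cube([6000, 200, 2500]);
translate([0, 200, 0]) cube([200, 4350, 2500]);
translate([5800, 200, 0]) cube([200, 4350, 2500]);
translate([2500, 200, 0]) cube([200, 1500, 2500]);
translate([2500, 2700, 0]) cube([200, 1850, 2500]);


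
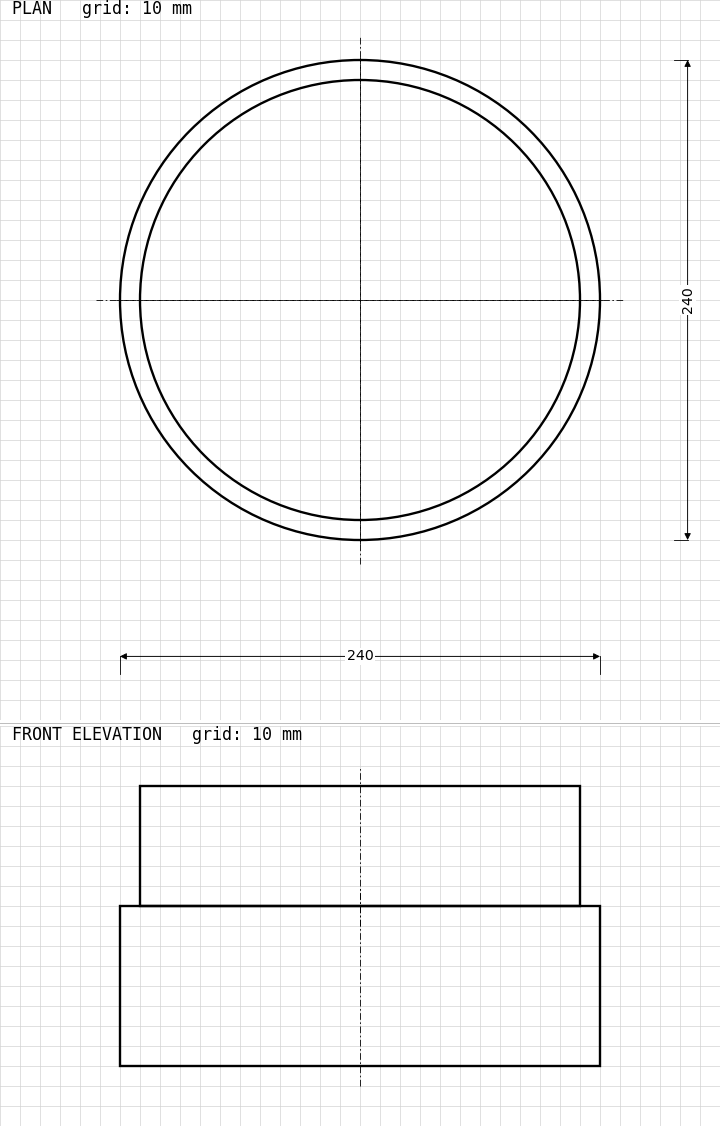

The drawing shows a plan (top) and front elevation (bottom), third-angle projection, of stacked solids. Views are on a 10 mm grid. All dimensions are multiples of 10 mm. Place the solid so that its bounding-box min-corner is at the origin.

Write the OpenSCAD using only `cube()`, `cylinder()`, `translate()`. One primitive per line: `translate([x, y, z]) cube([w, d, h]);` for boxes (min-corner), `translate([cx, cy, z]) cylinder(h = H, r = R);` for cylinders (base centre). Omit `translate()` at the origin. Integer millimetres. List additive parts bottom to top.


translate([120, 120, 0]) cylinder(h = 80, r = 120);
translate([120, 120, 80]) cylinder(h = 60, r = 110);


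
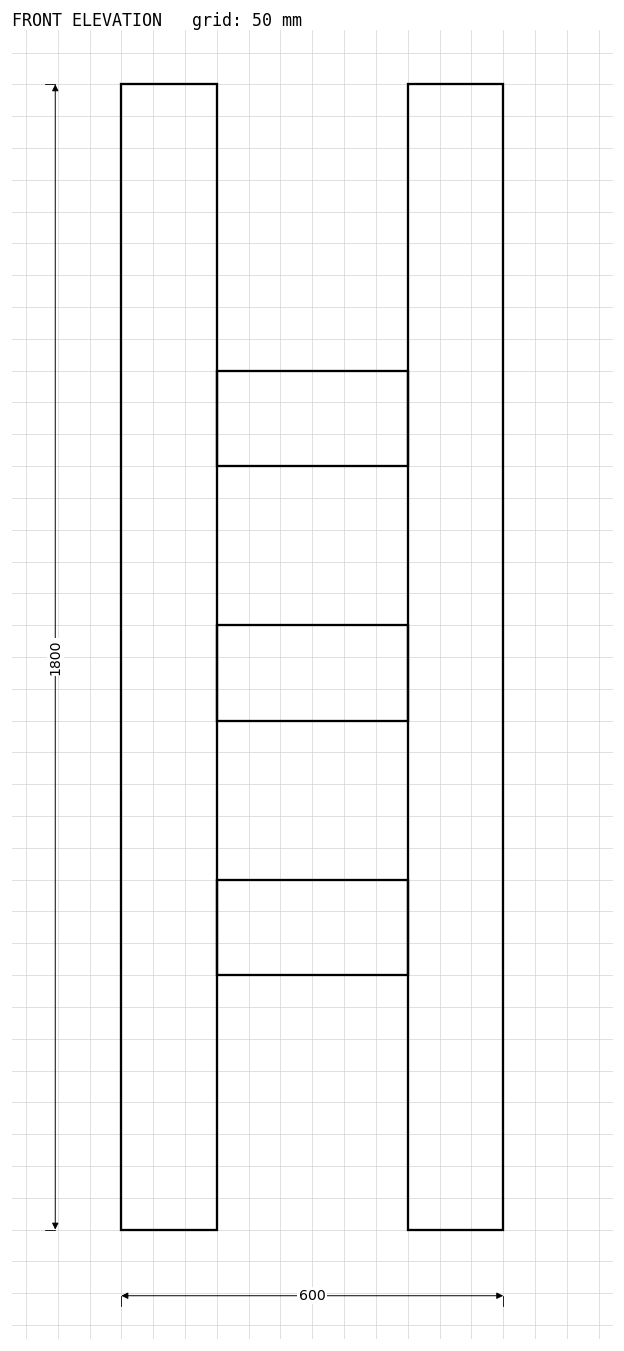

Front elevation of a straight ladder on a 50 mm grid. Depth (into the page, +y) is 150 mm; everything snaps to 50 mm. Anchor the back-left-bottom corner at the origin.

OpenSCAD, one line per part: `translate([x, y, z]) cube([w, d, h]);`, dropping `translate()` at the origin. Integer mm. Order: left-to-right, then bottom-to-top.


cube([150, 150, 1800]);
translate([150, 0, 400]) cube([300, 150, 150]);
translate([150, 0, 800]) cube([300, 150, 150]);
translate([150, 0, 1200]) cube([300, 150, 150]);
translate([450, 0, 0]) cube([150, 150, 1800]);
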